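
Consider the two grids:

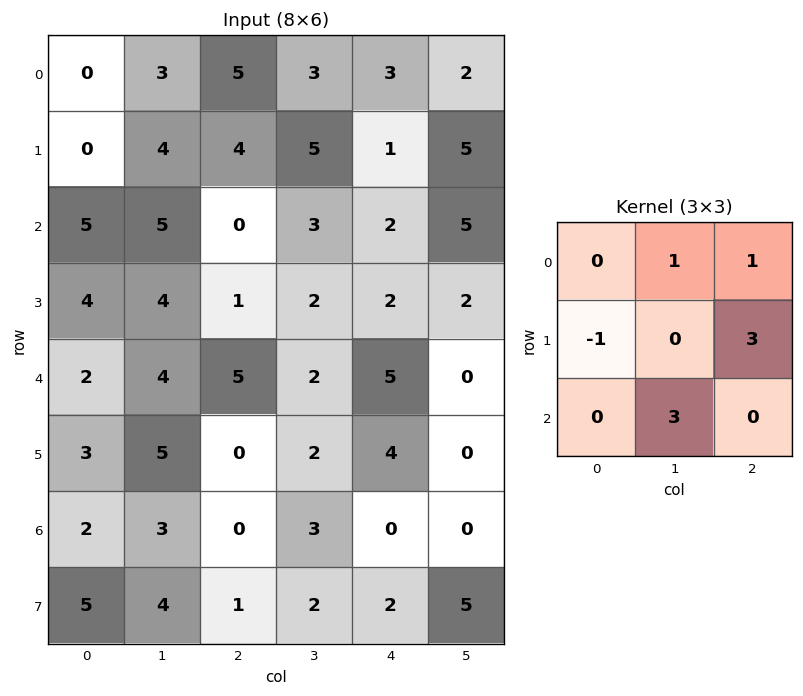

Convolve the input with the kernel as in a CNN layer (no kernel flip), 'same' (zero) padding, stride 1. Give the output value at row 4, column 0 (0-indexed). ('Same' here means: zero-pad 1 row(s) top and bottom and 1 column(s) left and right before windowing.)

The receptive field on the zero-padded input at this output position is [0 4 4 / 0 2 4 / 0 3 5]. Elementwise product with the kernel and sum: 4·1 + 4·1 + 0·-1 + 4·3 + 3·3.

29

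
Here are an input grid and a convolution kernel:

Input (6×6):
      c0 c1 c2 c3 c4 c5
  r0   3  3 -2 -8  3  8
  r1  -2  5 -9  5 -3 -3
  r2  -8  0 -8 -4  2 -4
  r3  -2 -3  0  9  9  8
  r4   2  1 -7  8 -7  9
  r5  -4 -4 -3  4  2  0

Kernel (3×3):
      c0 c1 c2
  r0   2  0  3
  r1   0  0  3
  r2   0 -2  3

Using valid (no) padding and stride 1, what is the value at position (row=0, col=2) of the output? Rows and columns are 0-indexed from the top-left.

10

The receptive field on the input at this output position is [-2 -8 3 / -9 5 -3 / -8 -4 2]. Elementwise product with the kernel and sum: -2·2 + 3·3 + -3·3 + -4·-2 + 2·3.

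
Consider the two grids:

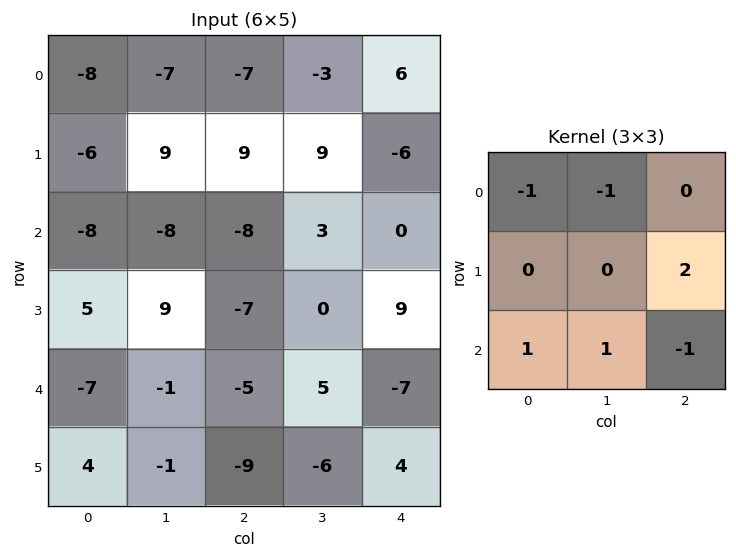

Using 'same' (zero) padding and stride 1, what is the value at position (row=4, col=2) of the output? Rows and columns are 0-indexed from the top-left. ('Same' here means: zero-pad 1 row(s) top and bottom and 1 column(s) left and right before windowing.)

4

The receptive field on the zero-padded input at this output position is [9 -7 0 / -1 -5 5 / -1 -9 -6]. Elementwise product with the kernel and sum: 9·-1 + -7·-1 + 5·2 + -1·1 + -9·1 + -6·-1.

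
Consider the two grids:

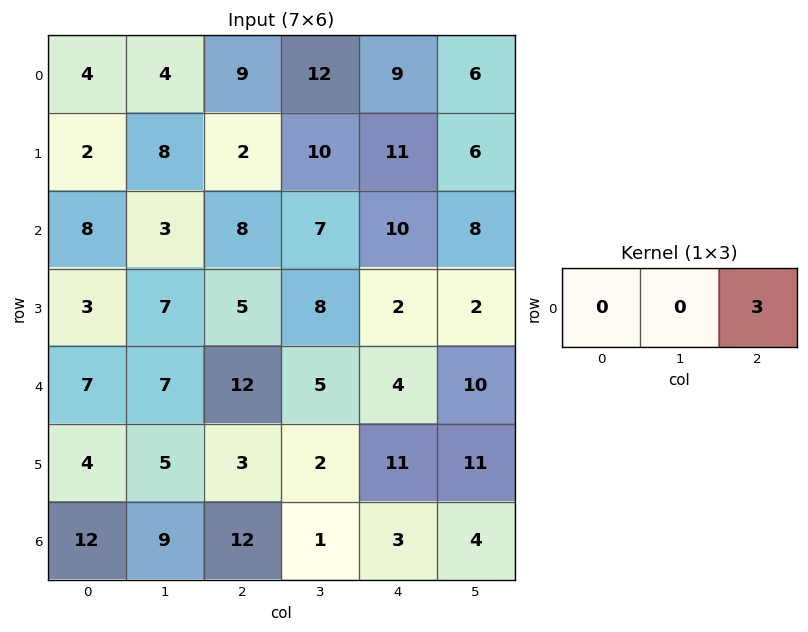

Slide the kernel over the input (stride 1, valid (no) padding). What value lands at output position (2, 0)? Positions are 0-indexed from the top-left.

24

The receptive field on the input at this output position is [8 3 8]. Elementwise product with the kernel and sum: 8·3.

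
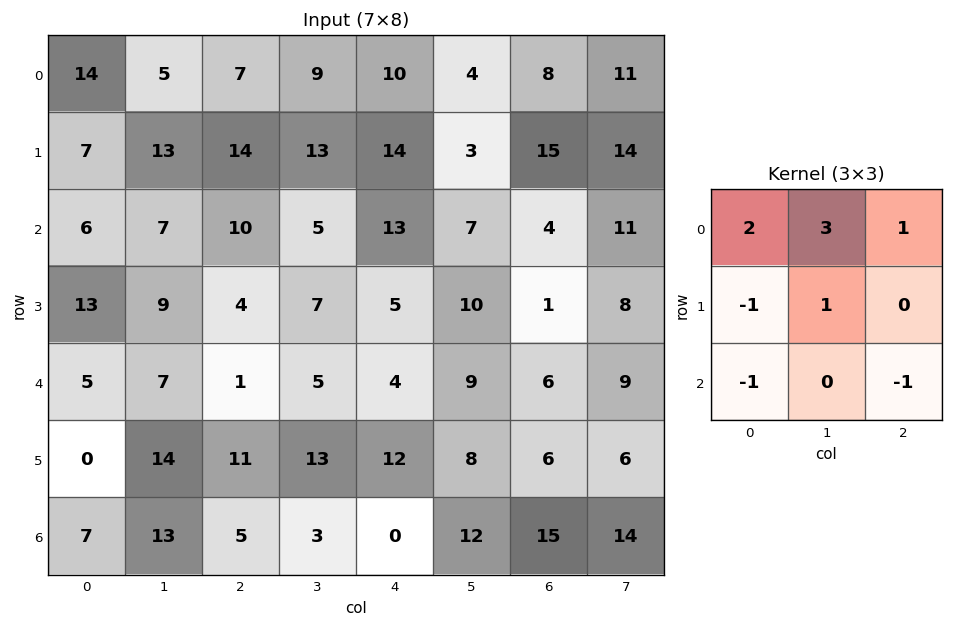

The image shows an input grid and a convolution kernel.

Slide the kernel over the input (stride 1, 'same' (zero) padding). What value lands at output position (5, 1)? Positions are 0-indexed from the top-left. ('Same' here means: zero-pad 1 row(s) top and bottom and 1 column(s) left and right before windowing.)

The receptive field on the zero-padded input at this output position is [5 7 1 / 0 14 11 / 7 13 5]. Elementwise product with the kernel and sum: 5·2 + 7·3 + 1·1 + 0·-1 + 14·1 + 7·-1 + 5·-1.

34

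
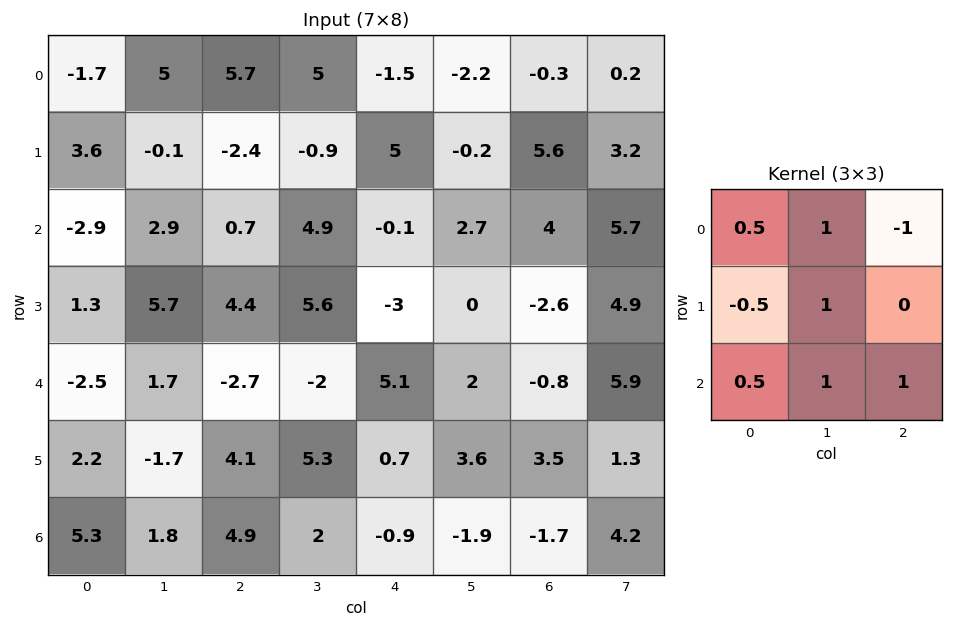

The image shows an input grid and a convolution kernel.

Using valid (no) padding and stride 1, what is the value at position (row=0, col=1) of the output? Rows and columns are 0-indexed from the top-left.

7.9

The receptive field on the input at this output position is [5 5.7 5 / -0.1 -2.4 -0.9 / 2.9 0.7 4.9]. Elementwise product with the kernel and sum: 5·0.5 + 5.7·1 + 5·-1 + -0.1·-0.5 + -2.4·1 + 2.9·0.5 + 0.7·1 + 4.9·1.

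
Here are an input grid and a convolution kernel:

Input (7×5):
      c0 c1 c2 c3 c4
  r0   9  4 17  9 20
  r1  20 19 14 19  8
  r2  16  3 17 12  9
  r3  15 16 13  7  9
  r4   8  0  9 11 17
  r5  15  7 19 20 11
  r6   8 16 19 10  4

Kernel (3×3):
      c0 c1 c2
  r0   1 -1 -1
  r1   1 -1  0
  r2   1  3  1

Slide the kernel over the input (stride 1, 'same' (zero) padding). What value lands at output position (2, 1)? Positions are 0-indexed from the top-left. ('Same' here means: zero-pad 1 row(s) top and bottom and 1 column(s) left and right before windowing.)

The receptive field on the zero-padded input at this output position is [20 19 14 / 16 3 17 / 15 16 13]. Elementwise product with the kernel and sum: 20·1 + 19·-1 + 14·-1 + 16·1 + 3·-1 + 15·1 + 16·3 + 13·1.

76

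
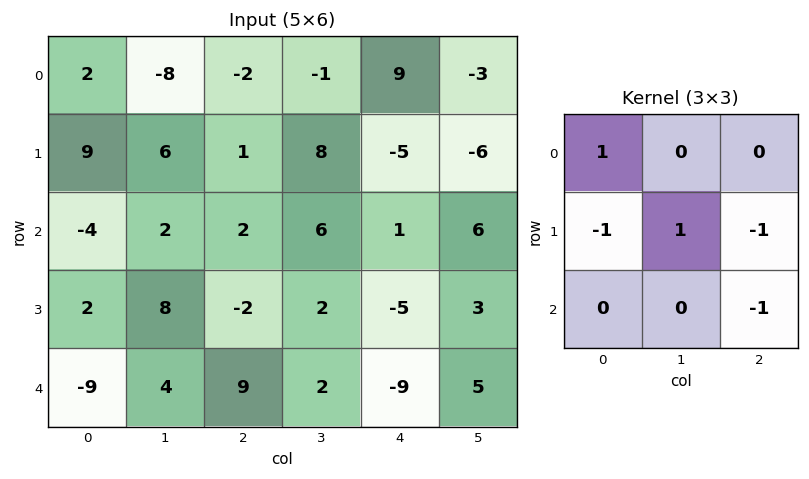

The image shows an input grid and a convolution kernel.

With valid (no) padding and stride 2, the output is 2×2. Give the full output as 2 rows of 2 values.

Output[0,0]: The receptive field on the input at this output position is [2 -8 -2 / 9 6 1 / -4 2 2]. Elementwise product with the kernel and sum: 2·1 + 9·-1 + 6·1 + 1·-1 + 2·-1.

-4 9
-5 20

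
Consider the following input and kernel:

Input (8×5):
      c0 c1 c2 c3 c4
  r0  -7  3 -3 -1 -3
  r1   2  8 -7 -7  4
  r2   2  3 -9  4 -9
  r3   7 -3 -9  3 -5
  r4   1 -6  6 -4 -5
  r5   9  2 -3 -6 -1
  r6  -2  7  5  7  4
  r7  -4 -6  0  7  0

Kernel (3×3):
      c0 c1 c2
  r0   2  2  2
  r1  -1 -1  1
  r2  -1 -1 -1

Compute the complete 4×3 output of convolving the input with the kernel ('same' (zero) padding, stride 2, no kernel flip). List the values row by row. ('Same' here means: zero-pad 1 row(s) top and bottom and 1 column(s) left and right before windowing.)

Output[0,0]: The receptive field on the zero-padded input at this output position is [0 0 0 / 0 -7 3 / 0 2 8]. Elementwise product with the kernel and sum: 0·2 + 0·2 + 0·2 + 0·-1 + -7·-1 + 3·1 + 0·-1 + 2·-1 + 8·-1.

0 5 7
17 7 1
-10 -15 12
41 -20 -32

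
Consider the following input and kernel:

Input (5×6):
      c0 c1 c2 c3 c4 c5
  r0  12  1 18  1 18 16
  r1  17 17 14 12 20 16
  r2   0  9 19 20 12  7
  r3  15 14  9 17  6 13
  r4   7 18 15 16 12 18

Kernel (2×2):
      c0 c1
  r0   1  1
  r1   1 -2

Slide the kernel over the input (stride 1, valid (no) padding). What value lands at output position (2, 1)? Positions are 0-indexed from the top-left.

The receptive field on the input at this output position is [9 19 / 14 9]. Elementwise product with the kernel and sum: 9·1 + 19·1 + 14·1 + 9·-2.

24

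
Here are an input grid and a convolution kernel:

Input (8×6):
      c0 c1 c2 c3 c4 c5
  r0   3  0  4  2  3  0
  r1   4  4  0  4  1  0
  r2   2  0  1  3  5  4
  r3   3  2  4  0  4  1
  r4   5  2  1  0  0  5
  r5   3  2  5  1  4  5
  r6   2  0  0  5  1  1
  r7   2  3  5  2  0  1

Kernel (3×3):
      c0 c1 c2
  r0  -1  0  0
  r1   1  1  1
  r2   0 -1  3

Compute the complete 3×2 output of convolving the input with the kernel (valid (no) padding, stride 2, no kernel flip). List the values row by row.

Output[0,0]: The receptive field on the input at this output position is [3 0 4 / 4 4 0 / 2 0 1]. Elementwise product with the kernel and sum: 3·-1 + 4·1 + 4·1 + 0·1 + 0·-1 + 1·3.
Output[0,1]: The receptive field on the input at this output position is [4 2 3 / 0 4 1 / 1 3 5]. Elementwise product with the kernel and sum: 4·-1 + 0·1 + 4·1 + 1·1 + 3·-1 + 5·3.

8 13
8 7
5 7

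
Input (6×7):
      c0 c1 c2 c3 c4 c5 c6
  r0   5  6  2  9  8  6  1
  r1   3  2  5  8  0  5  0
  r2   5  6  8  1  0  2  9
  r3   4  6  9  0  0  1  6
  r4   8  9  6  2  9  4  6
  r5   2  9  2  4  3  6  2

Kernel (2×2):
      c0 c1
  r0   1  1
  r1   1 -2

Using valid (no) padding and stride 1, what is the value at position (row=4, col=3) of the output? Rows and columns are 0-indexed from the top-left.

9

The receptive field on the input at this output position is [2 9 / 4 3]. Elementwise product with the kernel and sum: 2·1 + 9·1 + 4·1 + 3·-2.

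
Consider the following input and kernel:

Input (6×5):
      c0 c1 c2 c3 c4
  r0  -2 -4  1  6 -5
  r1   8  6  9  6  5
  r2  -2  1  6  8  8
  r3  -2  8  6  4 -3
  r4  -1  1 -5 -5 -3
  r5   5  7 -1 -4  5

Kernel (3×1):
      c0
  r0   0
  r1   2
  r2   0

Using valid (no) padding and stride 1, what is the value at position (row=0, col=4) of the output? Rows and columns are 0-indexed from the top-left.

The receptive field on the input at this output position is [-5 / 5 / 8]. Elementwise product with the kernel and sum: 5·2.

10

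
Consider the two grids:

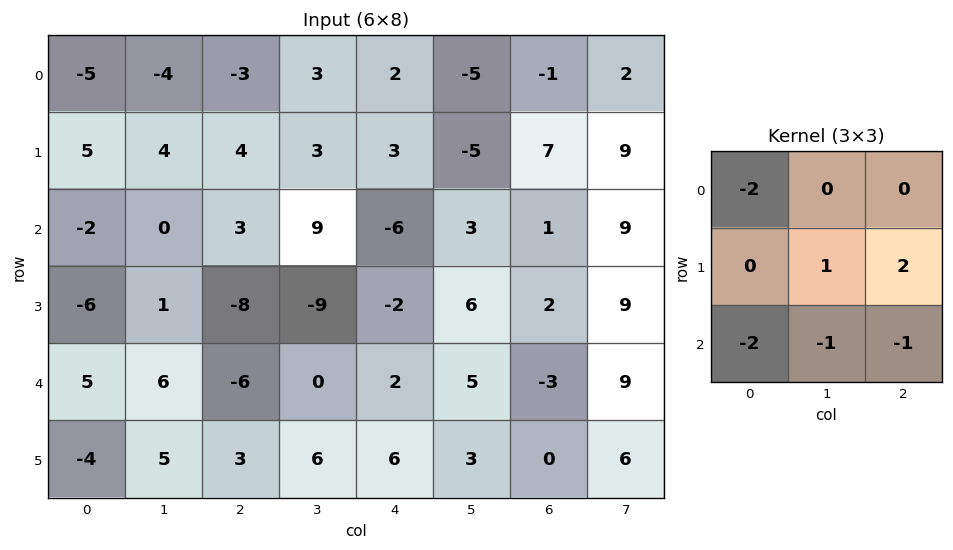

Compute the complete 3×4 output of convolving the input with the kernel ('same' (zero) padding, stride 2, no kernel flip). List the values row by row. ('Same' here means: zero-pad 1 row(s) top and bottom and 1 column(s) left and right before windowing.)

Output[0,0]: The receptive field on the zero-padded input at this output position is [0 0 0 / 0 -5 -4 / 0 5 4]. Elementwise product with the kernel and sum: 0·-2 + -5·1 + -4·2 + 0·-2 + 5·-1 + 4·-1.
Output[0,1]: The receptive field on the zero-padded input at this output position is [0 0 0 / -4 -3 3 / 4 4 3]. Elementwise product with the kernel and sum: 0·-2 + -3·1 + 3·2 + 4·-2 + 4·-1 + 3·-1.

-22 -12 -12 -3
3 28 8 6
16 -27 9 -9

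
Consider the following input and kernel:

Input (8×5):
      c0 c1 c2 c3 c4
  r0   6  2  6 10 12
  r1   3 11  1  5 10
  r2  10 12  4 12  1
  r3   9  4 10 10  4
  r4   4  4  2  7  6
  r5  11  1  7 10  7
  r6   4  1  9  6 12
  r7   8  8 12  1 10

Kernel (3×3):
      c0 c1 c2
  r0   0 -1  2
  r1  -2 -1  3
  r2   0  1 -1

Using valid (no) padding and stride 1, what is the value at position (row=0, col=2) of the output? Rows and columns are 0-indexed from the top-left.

The receptive field on the input at this output position is [6 10 12 / 1 5 10 / 4 12 1]. Elementwise product with the kernel and sum: 10·-1 + 12·2 + 1·-2 + 5·-1 + 10·3 + 12·1 + 1·-1.

48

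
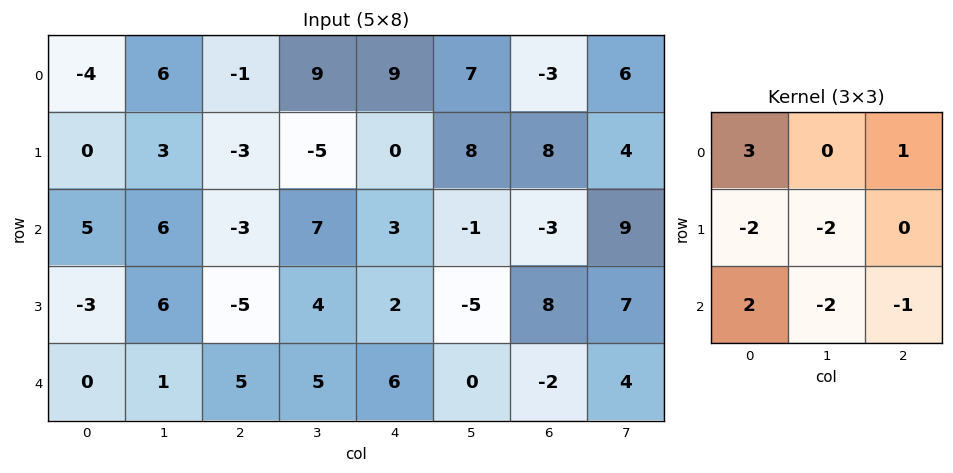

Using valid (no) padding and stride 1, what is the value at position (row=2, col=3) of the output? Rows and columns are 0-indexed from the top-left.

The receptive field on the input at this output position is [7 3 -1 / 4 2 -5 / 5 6 0]. Elementwise product with the kernel and sum: 7·3 + -1·1 + 4·-2 + 2·-2 + 5·2 + 6·-2 + 0·-1.

6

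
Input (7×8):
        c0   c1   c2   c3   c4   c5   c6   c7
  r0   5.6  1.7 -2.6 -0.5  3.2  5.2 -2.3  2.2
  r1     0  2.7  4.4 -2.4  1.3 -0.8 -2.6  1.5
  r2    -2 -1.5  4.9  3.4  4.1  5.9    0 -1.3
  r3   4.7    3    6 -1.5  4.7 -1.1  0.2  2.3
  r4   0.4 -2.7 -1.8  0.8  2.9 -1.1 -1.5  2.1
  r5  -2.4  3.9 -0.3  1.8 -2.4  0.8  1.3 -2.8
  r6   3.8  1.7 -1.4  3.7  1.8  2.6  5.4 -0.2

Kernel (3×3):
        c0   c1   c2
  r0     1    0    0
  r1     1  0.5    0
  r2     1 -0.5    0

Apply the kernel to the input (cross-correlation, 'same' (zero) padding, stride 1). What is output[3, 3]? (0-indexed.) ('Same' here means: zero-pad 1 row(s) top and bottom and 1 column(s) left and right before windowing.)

The receptive field on the zero-padded input at this output position is [4.9 3.4 4.1 / 6 -1.5 4.7 / -1.8 0.8 2.9]. Elementwise product with the kernel and sum: 4.9·1 + 6·1 + -1.5·0.5 + -1.8·1 + 0.8·-0.5.

7.95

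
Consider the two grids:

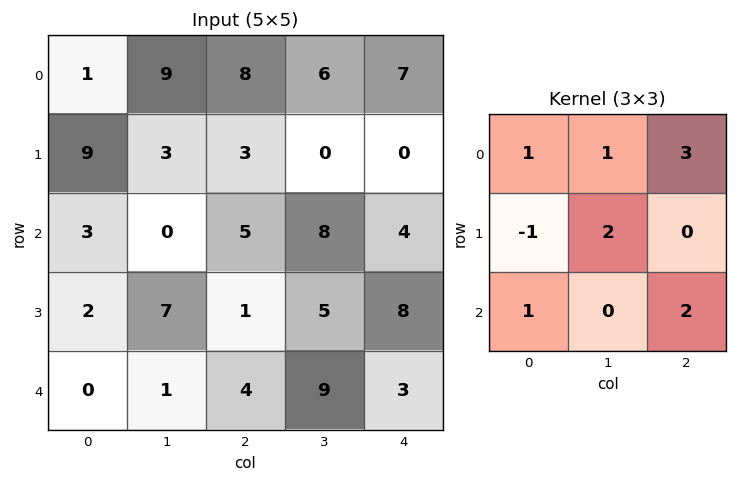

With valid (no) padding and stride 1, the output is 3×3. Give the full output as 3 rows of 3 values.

44 54 45
22 33 31
38 43 44

Output[0,0]: The receptive field on the input at this output position is [1 9 8 / 9 3 3 / 3 0 5]. Elementwise product with the kernel and sum: 1·1 + 9·1 + 8·3 + 9·-1 + 3·2 + 3·1 + 5·2.
Output[0,1]: The receptive field on the input at this output position is [9 8 6 / 3 3 0 / 0 5 8]. Elementwise product with the kernel and sum: 9·1 + 8·1 + 6·3 + 3·-1 + 3·2 + 0·1 + 8·2.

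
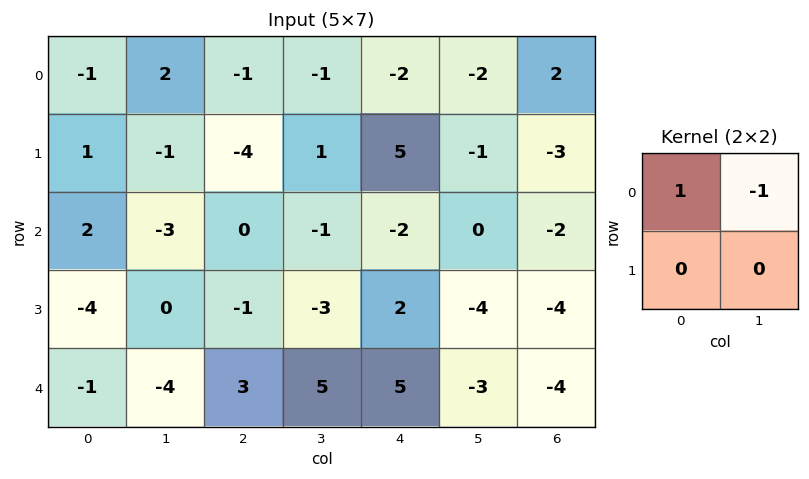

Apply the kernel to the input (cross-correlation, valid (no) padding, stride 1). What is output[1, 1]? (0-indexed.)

3

The receptive field on the input at this output position is [-1 -4 / -3 0]. Elementwise product with the kernel and sum: -1·1 + -4·-1.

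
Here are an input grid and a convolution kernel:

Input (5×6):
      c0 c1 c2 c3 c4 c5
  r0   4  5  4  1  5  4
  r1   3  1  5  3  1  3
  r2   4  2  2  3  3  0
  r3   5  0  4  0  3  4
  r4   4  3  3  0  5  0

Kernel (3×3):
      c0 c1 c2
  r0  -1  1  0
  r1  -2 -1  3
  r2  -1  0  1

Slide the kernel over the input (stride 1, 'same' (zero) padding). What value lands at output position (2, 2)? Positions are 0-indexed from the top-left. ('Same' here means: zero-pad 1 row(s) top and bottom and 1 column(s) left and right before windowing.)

The receptive field on the zero-padded input at this output position is [1 5 3 / 2 2 3 / 0 4 0]. Elementwise product with the kernel and sum: 1·-1 + 5·1 + 2·-2 + 2·-1 + 3·3 + 0·-1 + 0·1.

7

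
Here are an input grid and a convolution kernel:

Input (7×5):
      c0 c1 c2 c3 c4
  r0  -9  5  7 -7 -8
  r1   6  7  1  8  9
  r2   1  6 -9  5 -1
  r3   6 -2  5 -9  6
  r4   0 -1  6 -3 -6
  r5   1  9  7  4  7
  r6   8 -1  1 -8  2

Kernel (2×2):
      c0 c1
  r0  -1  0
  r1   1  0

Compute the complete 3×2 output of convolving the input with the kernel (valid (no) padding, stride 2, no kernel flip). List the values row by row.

Output[0,0]: The receptive field on the input at this output position is [-9 5 / 6 7]. Elementwise product with the kernel and sum: -9·-1 + 6·1.
Output[0,1]: The receptive field on the input at this output position is [7 -7 / 1 8]. Elementwise product with the kernel and sum: 7·-1 + 1·1.

15 -6
5 14
1 1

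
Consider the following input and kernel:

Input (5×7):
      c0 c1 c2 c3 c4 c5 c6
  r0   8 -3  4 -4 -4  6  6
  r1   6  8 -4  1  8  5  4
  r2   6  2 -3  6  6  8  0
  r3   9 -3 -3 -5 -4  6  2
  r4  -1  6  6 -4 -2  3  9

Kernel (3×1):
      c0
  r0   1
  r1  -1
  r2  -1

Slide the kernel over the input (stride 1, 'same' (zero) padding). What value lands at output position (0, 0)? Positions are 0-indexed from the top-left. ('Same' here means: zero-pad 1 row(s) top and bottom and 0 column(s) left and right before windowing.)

The receptive field on the zero-padded input at this output position is [0 / 8 / 6]. Elementwise product with the kernel and sum: 0·1 + 8·-1 + 6·-1.

-14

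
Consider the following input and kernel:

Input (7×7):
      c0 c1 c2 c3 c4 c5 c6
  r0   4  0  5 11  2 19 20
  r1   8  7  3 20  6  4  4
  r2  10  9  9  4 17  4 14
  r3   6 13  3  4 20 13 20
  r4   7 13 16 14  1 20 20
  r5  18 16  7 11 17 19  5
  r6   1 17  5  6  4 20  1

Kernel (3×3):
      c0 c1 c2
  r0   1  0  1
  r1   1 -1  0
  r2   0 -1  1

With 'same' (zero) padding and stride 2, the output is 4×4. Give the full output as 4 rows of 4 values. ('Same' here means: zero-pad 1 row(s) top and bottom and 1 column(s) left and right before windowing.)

Output[0,0]: The receptive field on the zero-padded input at this output position is [0 0 0 / 0 4 0 / 0 8 7]. Elementwise product with the kernel and sum: 0·1 + 0·1 + 0·1 + 4·-1 + 8·-1 + 7·1.
Output[0,1]: The receptive field on the zero-padded input at this output position is [0 0 0 / 0 5 11 / 7 3 20]. Elementwise product with the kernel and sum: 0·1 + 0·1 + 0·1 + 5·-1 + 3·-1 + 20·1.

-5 12 7 -5
4 28 4 -26
4 18 32 8
15 39 32 38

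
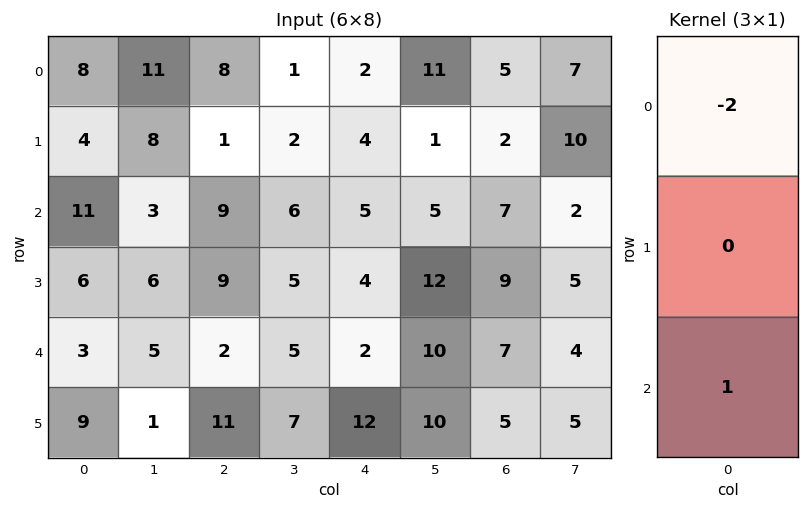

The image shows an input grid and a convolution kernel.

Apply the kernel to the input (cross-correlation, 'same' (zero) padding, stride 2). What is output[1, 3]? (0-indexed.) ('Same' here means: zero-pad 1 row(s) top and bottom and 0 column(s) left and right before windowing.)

5

The receptive field on the zero-padded input at this output position is [2 / 7 / 9]. Elementwise product with the kernel and sum: 2·-2 + 9·1.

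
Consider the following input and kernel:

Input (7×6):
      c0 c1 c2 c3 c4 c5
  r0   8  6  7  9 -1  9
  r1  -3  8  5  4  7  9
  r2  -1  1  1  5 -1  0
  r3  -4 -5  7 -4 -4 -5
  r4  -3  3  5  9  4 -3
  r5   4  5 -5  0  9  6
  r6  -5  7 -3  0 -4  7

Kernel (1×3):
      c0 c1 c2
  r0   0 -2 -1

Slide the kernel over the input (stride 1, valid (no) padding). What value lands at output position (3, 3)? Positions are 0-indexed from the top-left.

The receptive field on the input at this output position is [-4 -4 -5]. Elementwise product with the kernel and sum: -4·-2 + -5·-1.

13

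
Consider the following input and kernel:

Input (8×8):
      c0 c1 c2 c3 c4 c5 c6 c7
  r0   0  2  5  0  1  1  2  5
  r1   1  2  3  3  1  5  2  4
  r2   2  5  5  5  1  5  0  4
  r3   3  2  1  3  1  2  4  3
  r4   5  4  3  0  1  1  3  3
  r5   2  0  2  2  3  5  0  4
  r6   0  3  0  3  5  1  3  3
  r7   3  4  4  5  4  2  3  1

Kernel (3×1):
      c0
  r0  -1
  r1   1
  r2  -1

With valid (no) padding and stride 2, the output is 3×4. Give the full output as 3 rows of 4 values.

Output[0,0]: The receptive field on the input at this output position is [0 / 1 / 2]. Elementwise product with the kernel and sum: 0·-1 + 1·1 + 2·-1.

-1 -7 -1 0
-4 -7 -1 1
-3 -1 -3 -6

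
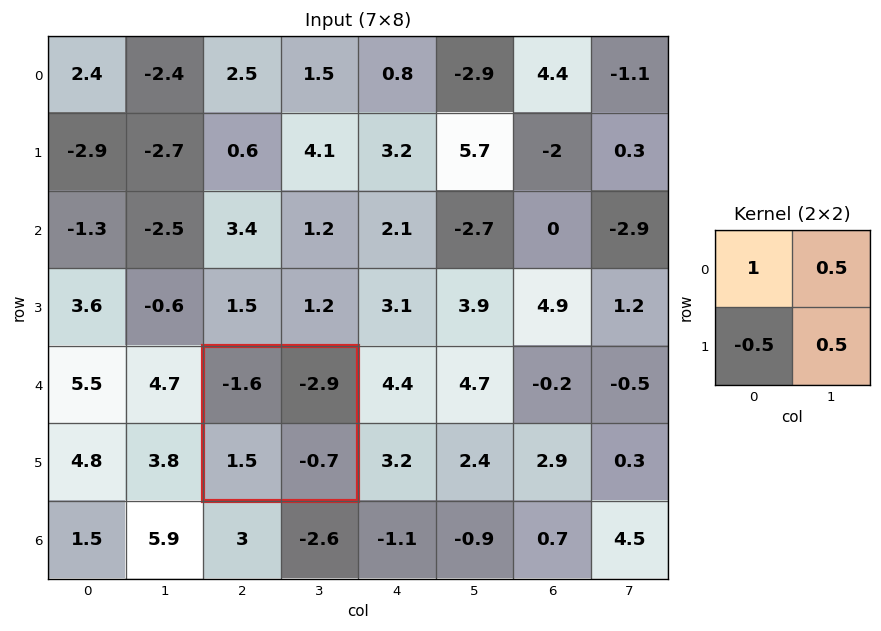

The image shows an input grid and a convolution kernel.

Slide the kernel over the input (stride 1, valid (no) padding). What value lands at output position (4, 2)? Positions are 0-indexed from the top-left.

-4.15

The receptive field on the input at this output position is [-1.6 -2.9 / 1.5 -0.7]. Elementwise product with the kernel and sum: -1.6·1 + -2.9·0.5 + 1.5·-0.5 + -0.7·0.5.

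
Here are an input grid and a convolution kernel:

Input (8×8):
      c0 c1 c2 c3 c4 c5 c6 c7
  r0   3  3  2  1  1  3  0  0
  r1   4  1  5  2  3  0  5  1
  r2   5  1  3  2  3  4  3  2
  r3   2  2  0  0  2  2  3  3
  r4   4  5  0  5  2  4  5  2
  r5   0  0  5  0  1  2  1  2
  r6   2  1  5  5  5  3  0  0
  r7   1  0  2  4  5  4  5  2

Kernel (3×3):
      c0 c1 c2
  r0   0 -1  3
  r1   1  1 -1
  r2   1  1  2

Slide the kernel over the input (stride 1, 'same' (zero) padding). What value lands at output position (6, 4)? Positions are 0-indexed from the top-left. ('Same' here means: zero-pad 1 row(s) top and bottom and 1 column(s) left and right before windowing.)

The receptive field on the zero-padded input at this output position is [0 1 2 / 5 5 3 / 4 5 4]. Elementwise product with the kernel and sum: 1·-1 + 2·3 + 5·1 + 5·1 + 3·-1 + 4·1 + 5·1 + 4·2.

29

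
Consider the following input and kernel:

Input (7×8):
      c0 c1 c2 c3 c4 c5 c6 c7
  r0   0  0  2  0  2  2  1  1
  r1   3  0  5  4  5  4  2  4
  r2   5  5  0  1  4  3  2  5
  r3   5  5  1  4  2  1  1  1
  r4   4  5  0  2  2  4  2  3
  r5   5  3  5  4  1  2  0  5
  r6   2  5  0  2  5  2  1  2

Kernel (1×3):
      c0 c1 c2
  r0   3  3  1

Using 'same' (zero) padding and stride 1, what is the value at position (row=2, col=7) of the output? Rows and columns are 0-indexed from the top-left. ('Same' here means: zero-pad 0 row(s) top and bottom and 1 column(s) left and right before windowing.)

21

The receptive field on the zero-padded input at this output position is [2 5 0]. Elementwise product with the kernel and sum: 2·3 + 5·3 + 0·1.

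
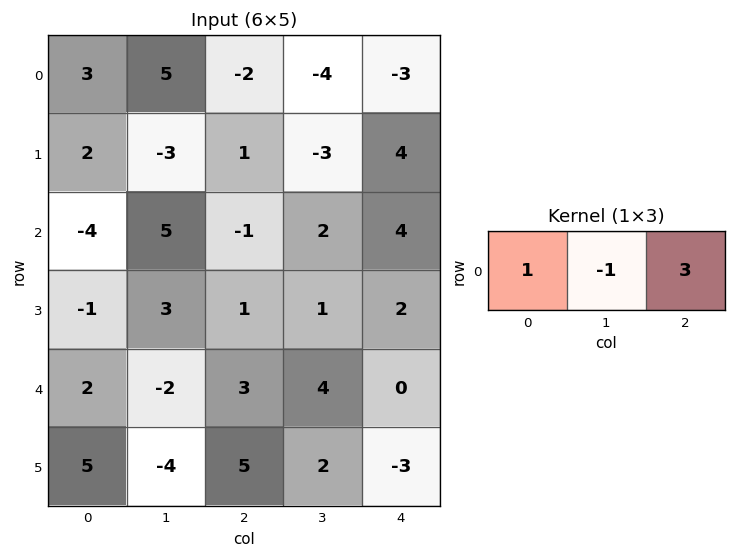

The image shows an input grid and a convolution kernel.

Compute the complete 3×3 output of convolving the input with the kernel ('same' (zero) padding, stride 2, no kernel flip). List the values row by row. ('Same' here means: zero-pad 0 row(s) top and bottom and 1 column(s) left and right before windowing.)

Output[0,0]: The receptive field on the zero-padded input at this output position is [0 3 5]. Elementwise product with the kernel and sum: 0·1 + 3·-1 + 5·3.

12 -5 -1
19 12 -2
-8 7 4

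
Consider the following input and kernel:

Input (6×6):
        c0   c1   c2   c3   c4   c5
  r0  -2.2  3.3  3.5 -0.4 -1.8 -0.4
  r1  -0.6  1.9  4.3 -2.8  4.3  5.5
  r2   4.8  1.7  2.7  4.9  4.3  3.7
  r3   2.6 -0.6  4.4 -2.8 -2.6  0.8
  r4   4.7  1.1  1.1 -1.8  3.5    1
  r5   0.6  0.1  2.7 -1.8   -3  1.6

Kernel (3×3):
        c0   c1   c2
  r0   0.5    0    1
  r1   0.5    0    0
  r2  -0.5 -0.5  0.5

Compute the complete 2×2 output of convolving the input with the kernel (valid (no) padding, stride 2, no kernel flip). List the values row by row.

Output[0,0]: The receptive field on the input at this output position is [-2.2 3.3 3.5 / -0.6 1.9 4.3 / 4.8 1.7 2.7]. Elementwise product with the kernel and sum: -2.2·0.5 + 3.5·1 + -0.6·0.5 + 4.8·-0.5 + 1.7·-0.5 + 2.7·0.5.

0.2 0.45
4.05 9.95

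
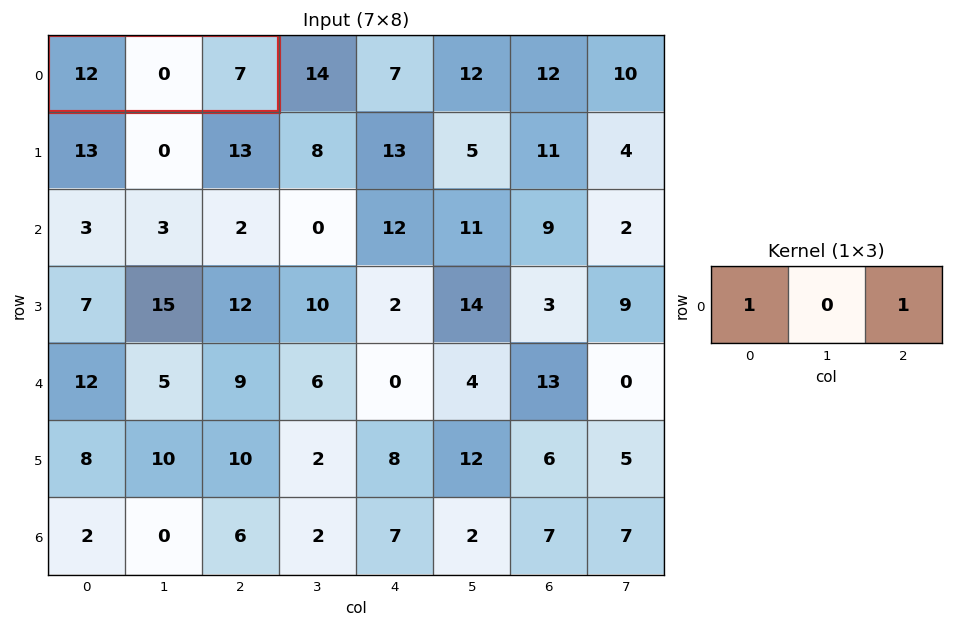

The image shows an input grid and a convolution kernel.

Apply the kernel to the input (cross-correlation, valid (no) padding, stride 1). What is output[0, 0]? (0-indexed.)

19

The receptive field on the input at this output position is [12 0 7]. Elementwise product with the kernel and sum: 12·1 + 7·1.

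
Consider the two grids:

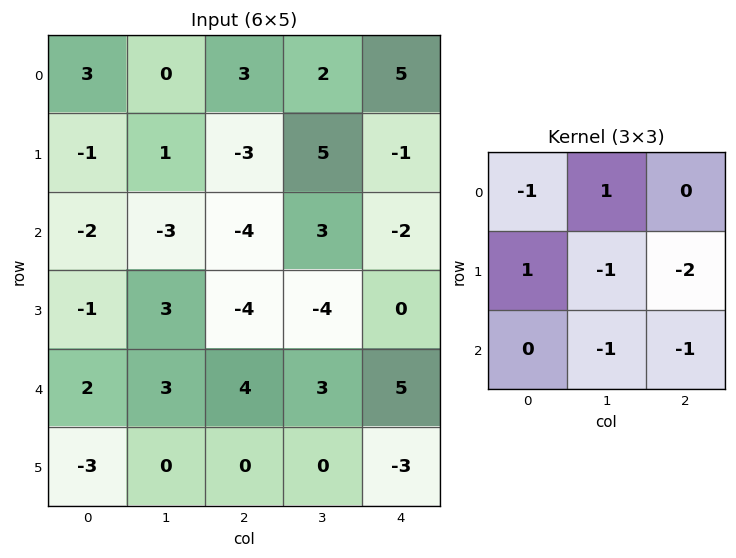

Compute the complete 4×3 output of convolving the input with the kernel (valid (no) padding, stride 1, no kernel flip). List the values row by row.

Output[0,0]: The receptive field on the input at this output position is [3 0 3 / -1 1 -3 / -2 -3 -4]. Elementwise product with the kernel and sum: 3·-1 + 0·1 + -1·1 + 1·-1 + -3·-2 + -3·-1 + -4·-1.

8 -2 -8
12 -1 9
-4 7 -1
-5 -14 -6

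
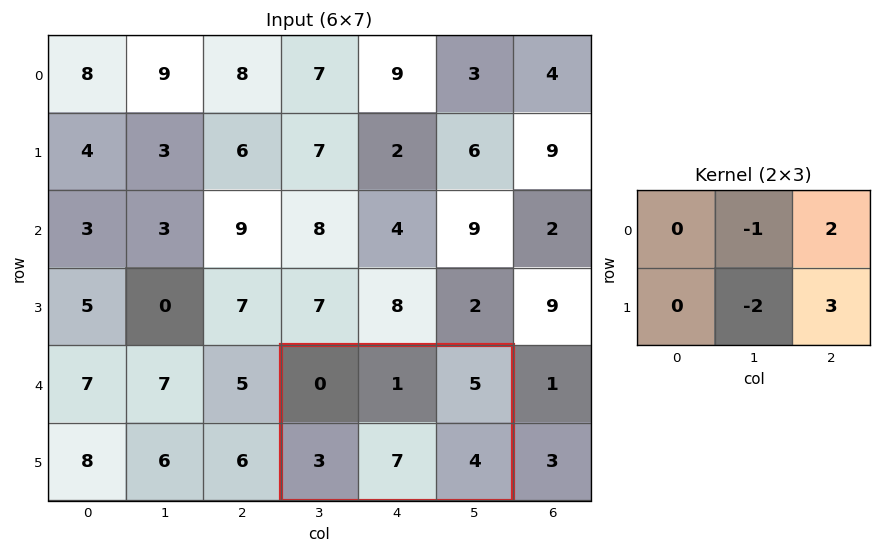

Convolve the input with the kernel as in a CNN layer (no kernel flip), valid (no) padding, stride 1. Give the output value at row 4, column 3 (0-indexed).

The receptive field on the input at this output position is [0 1 5 / 3 7 4]. Elementwise product with the kernel and sum: 1·-1 + 5·2 + 7·-2 + 4·3.

7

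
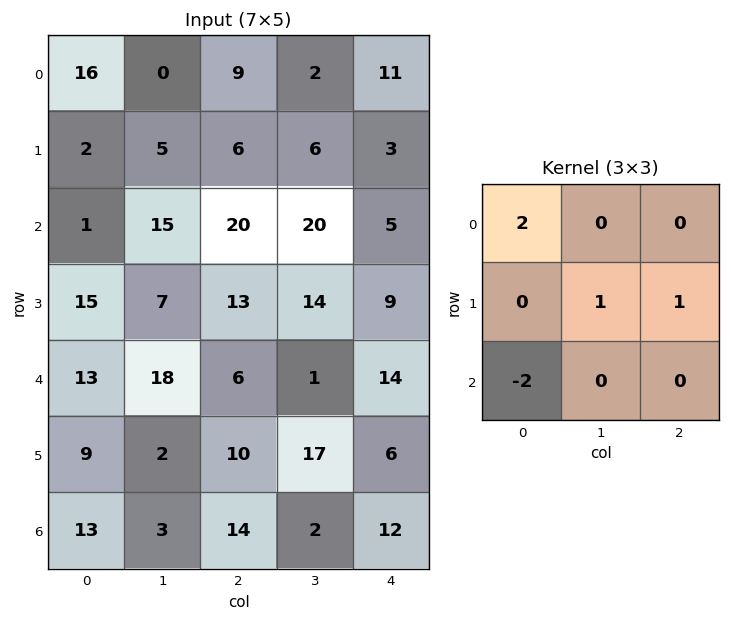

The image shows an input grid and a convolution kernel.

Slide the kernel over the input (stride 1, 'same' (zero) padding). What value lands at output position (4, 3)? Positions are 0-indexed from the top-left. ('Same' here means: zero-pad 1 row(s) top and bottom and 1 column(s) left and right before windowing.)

21

The receptive field on the zero-padded input at this output position is [13 14 9 / 6 1 14 / 10 17 6]. Elementwise product with the kernel and sum: 13·2 + 1·1 + 14·1 + 10·-2.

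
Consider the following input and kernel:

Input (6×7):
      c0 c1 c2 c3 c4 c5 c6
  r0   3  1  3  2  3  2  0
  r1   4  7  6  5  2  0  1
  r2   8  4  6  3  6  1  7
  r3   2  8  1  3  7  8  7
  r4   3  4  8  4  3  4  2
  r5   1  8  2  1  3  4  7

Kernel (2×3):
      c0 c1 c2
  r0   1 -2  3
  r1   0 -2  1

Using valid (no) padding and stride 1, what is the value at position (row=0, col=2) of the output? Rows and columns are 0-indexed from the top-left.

The receptive field on the input at this output position is [3 2 3 / 6 5 2]. Elementwise product with the kernel and sum: 3·1 + 2·-2 + 3·3 + 5·-2 + 2·1.

0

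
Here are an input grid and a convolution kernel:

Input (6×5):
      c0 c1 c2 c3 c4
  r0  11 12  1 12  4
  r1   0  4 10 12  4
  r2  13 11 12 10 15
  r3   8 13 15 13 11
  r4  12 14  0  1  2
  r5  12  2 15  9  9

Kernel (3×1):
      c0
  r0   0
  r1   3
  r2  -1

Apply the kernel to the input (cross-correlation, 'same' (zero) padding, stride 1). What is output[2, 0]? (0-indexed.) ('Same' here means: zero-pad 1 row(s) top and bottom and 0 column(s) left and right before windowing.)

31

The receptive field on the zero-padded input at this output position is [0 / 13 / 8]. Elementwise product with the kernel and sum: 13·3 + 8·-1.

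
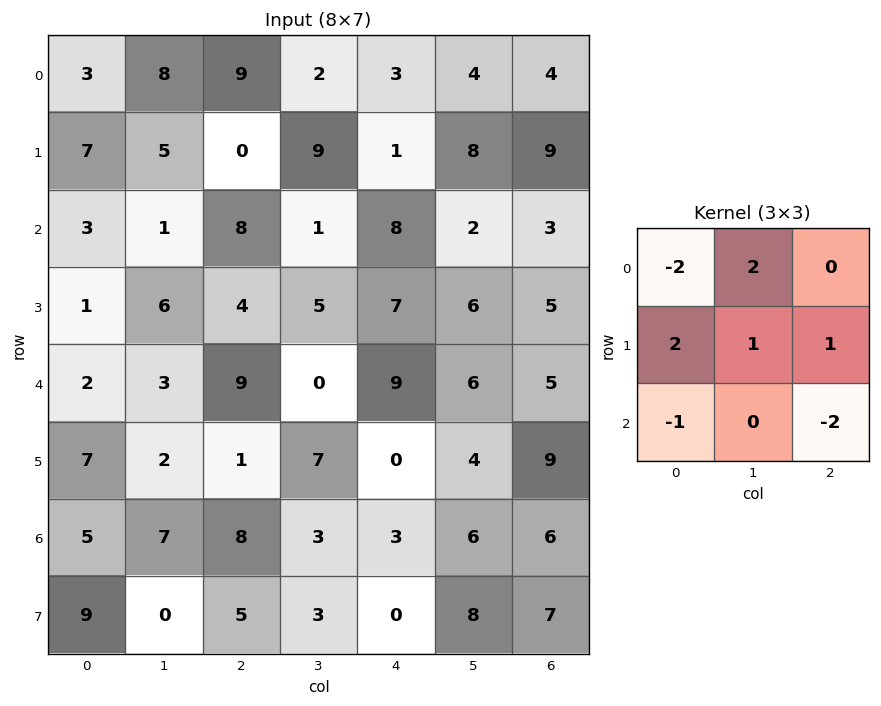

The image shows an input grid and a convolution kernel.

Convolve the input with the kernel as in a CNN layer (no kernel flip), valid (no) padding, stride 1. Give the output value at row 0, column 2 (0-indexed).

-28

The receptive field on the input at this output position is [9 2 3 / 0 9 1 / 8 1 8]. Elementwise product with the kernel and sum: 9·-2 + 2·2 + 0·2 + 9·1 + 1·1 + 8·-1 + 8·-2.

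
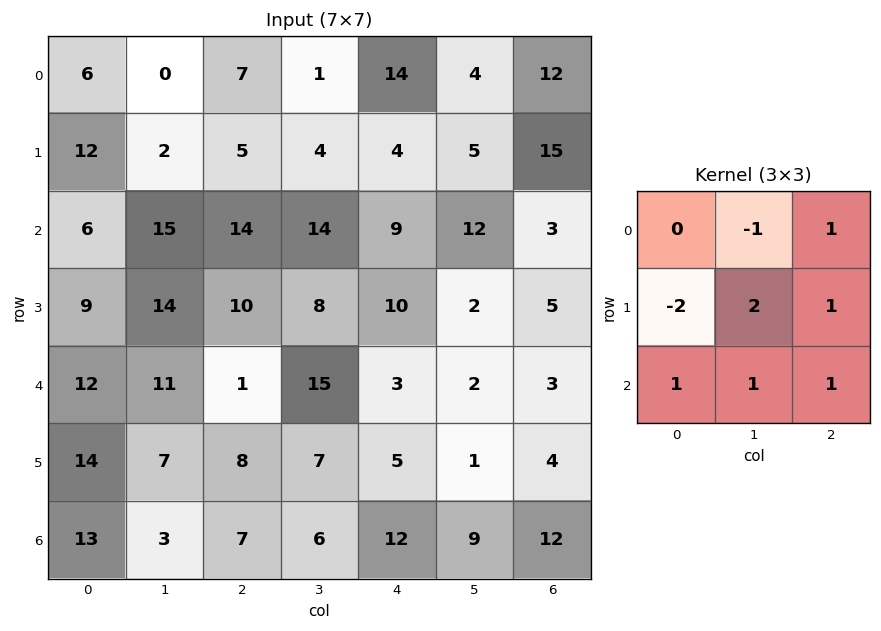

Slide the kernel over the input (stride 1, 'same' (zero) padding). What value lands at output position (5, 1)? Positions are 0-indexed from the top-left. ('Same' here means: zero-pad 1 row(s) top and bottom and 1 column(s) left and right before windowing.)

The receptive field on the zero-padded input at this output position is [12 11 1 / 14 7 8 / 13 3 7]. Elementwise product with the kernel and sum: 11·-1 + 1·1 + 14·-2 + 7·2 + 8·1 + 13·1 + 3·1 + 7·1.

7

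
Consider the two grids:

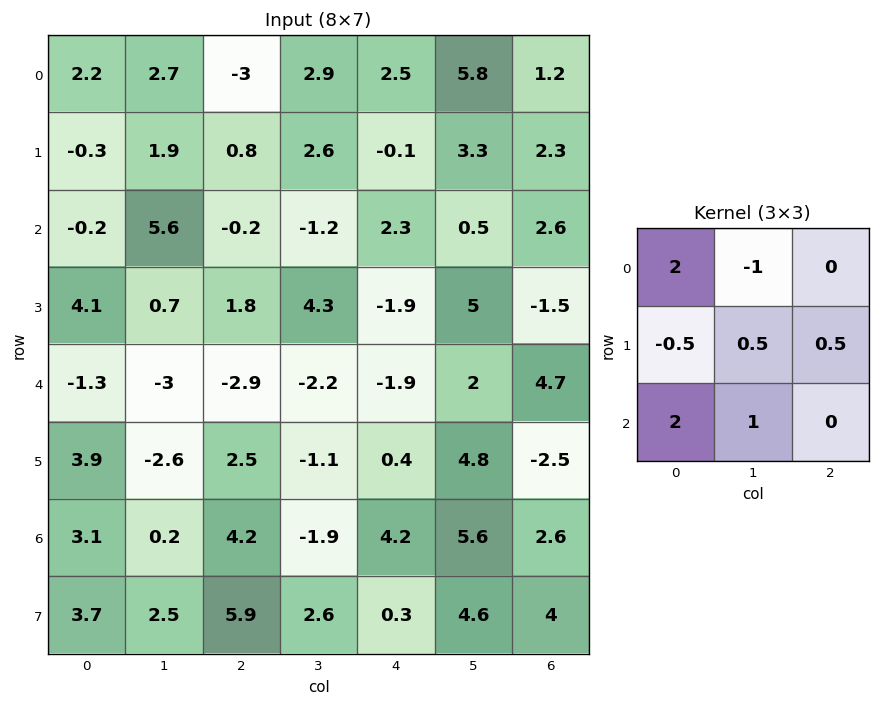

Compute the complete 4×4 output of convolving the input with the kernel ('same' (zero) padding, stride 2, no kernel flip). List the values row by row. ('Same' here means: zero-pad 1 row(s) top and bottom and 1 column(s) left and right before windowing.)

2.15 3.2 7.8 6.6
7.1 2.7 14 13.85
-2.35 -4.15 9.85 19.95
1.45 4.25 8.75 23.8

Output[0,0]: The receptive field on the zero-padded input at this output position is [0 0 0 / 0 2.2 2.7 / 0 -0.3 1.9]. Elementwise product with the kernel and sum: 0·2 + 0·-1 + 0·-0.5 + 2.2·0.5 + 2.7·0.5 + 0·2 + -0.3·1.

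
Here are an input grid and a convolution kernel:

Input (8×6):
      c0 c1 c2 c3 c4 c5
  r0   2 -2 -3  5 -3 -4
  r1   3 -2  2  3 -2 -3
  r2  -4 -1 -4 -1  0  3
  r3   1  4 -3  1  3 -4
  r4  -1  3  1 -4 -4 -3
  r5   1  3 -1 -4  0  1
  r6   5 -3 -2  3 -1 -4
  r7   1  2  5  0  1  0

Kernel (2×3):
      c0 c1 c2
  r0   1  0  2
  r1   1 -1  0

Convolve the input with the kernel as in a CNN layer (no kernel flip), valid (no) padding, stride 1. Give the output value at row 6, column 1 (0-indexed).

The receptive field on the input at this output position is [-3 -2 3 / 2 5 0]. Elementwise product with the kernel and sum: -3·1 + 3·2 + 2·1 + 5·-1.

0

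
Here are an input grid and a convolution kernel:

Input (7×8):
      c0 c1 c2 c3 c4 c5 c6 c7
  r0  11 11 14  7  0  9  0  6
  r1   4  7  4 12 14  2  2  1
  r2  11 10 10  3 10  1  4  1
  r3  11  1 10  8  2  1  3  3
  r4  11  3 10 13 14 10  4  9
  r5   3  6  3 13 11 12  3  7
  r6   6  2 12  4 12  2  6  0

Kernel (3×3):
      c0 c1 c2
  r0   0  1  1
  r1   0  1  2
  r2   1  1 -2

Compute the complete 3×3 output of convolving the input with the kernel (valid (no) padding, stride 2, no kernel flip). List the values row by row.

41 40 18
35 20 28
9 54 34

Output[0,0]: The receptive field on the input at this output position is [11 11 14 / 4 7 4 / 11 10 10]. Elementwise product with the kernel and sum: 11·1 + 14·1 + 7·1 + 4·2 + 11·1 + 10·1 + 10·-2.
Output[0,1]: The receptive field on the input at this output position is [14 7 0 / 4 12 14 / 10 3 10]. Elementwise product with the kernel and sum: 7·1 + 0·1 + 12·1 + 14·2 + 10·1 + 3·1 + 10·-2.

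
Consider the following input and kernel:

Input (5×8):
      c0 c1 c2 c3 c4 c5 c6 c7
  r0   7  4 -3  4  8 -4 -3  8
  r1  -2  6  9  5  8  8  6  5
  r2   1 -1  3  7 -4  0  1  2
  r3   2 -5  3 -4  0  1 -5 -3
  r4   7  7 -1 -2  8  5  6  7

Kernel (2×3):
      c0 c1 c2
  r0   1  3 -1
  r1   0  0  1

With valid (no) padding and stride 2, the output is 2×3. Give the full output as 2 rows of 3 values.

Output[0,0]: The receptive field on the input at this output position is [7 4 -3 / -2 6 9]. Elementwise product with the kernel and sum: 7·1 + 4·3 + -3·-1 + 9·1.

31 9 5
-2 28 -10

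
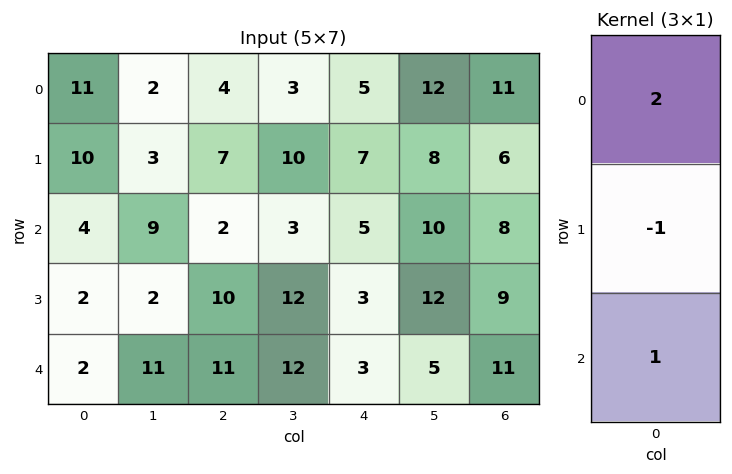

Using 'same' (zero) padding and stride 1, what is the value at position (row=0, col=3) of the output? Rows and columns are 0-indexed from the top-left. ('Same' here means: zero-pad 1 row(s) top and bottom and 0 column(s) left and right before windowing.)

7

The receptive field on the zero-padded input at this output position is [0 / 3 / 10]. Elementwise product with the kernel and sum: 0·2 + 3·-1 + 10·1.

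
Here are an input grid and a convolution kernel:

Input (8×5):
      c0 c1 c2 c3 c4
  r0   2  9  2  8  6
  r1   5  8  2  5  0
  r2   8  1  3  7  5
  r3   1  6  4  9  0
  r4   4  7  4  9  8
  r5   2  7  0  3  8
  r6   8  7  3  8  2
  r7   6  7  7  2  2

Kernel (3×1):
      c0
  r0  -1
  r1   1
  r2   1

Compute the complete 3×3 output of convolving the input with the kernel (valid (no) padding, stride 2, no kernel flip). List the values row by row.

Output[0,0]: The receptive field on the input at this output position is [2 / 5 / 8]. Elementwise product with the kernel and sum: 2·-1 + 5·1 + 8·1.
Output[0,1]: The receptive field on the input at this output position is [2 / 2 / 3]. Elementwise product with the kernel and sum: 2·-1 + 2·1 + 3·1.

11 3 -1
-3 5 3
6 -1 2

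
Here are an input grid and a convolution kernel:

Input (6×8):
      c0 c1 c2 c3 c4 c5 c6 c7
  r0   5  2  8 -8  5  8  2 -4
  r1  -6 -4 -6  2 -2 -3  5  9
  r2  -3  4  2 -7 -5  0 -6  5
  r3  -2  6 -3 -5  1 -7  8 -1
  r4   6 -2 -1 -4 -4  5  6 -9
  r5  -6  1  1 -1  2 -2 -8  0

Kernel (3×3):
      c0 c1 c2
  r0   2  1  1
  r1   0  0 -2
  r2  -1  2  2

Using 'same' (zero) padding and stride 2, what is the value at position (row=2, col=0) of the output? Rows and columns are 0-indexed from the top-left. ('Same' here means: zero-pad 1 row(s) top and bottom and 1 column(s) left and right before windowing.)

-2

The receptive field on the zero-padded input at this output position is [0 -2 6 / 0 6 -2 / 0 -6 1]. Elementwise product with the kernel and sum: 0·2 + -2·1 + 6·1 + -2·-2 + 0·-1 + -6·2 + 1·2.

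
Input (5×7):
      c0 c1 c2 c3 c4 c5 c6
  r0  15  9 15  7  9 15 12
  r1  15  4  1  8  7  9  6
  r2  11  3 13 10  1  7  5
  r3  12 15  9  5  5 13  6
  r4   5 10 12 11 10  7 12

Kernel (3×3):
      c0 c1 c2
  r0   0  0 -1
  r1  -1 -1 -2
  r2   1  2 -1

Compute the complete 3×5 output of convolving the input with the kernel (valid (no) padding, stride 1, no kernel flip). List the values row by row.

Output[0,0]: The receptive field on the input at this output position is [15 9 15 / 15 4 1 / 11 3 13]. Elementwise product with the kernel and sum: 15·-1 + 15·-1 + 4·-1 + 1·-2 + 11·1 + 3·2 + 13·-1.

-32 -9 0 -43 -30
-8 -16 -18 -32 1
-45 -21 -1 -19 -23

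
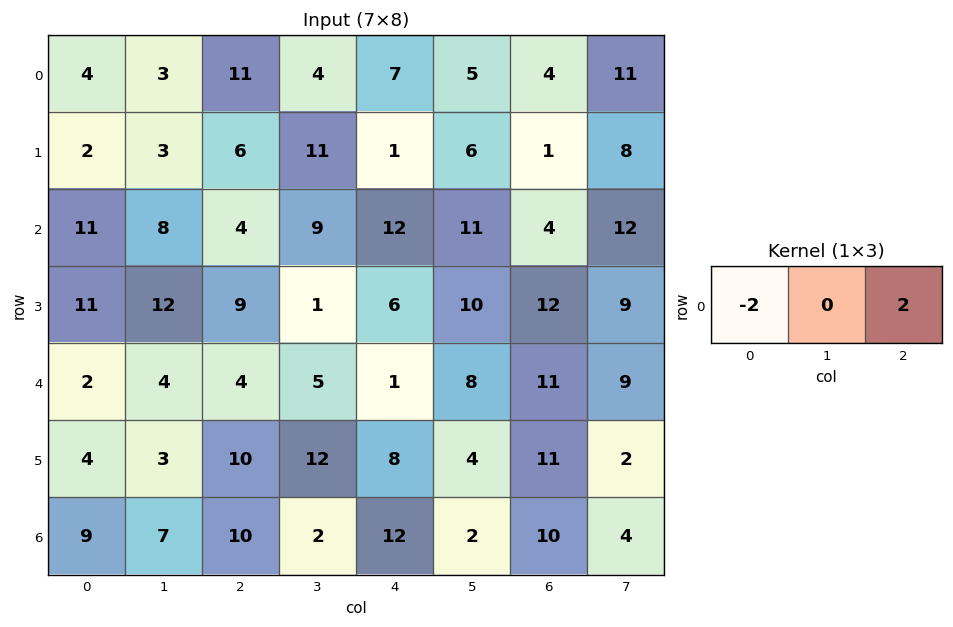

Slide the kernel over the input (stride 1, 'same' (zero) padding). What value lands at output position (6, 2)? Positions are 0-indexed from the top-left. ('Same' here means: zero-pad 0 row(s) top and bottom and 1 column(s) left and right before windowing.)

-10

The receptive field on the zero-padded input at this output position is [7 10 2]. Elementwise product with the kernel and sum: 7·-2 + 2·2.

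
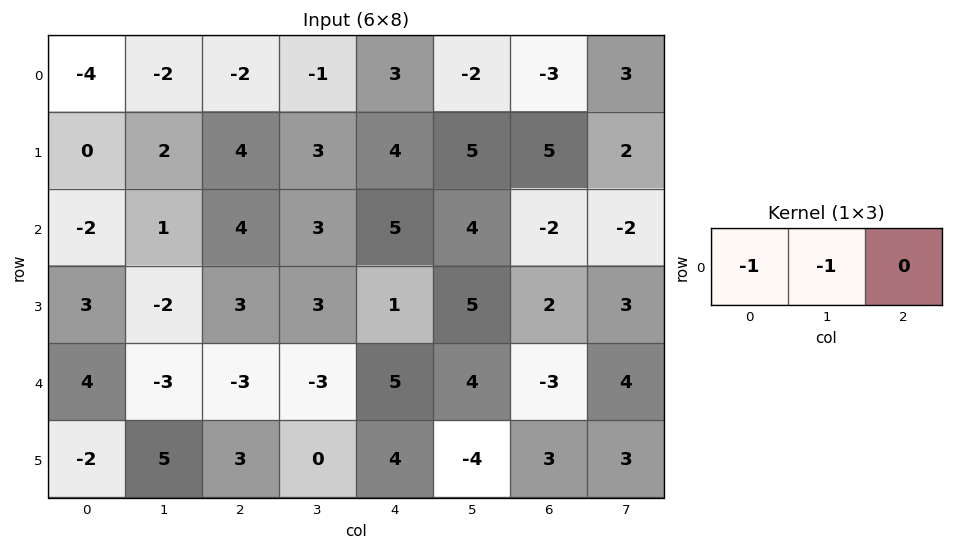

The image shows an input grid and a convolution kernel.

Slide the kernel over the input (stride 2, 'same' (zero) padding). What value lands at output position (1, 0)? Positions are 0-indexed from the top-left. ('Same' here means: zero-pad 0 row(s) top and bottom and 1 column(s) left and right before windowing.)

The receptive field on the zero-padded input at this output position is [0 -2 1]. Elementwise product with the kernel and sum: 0·-1 + -2·-1.

2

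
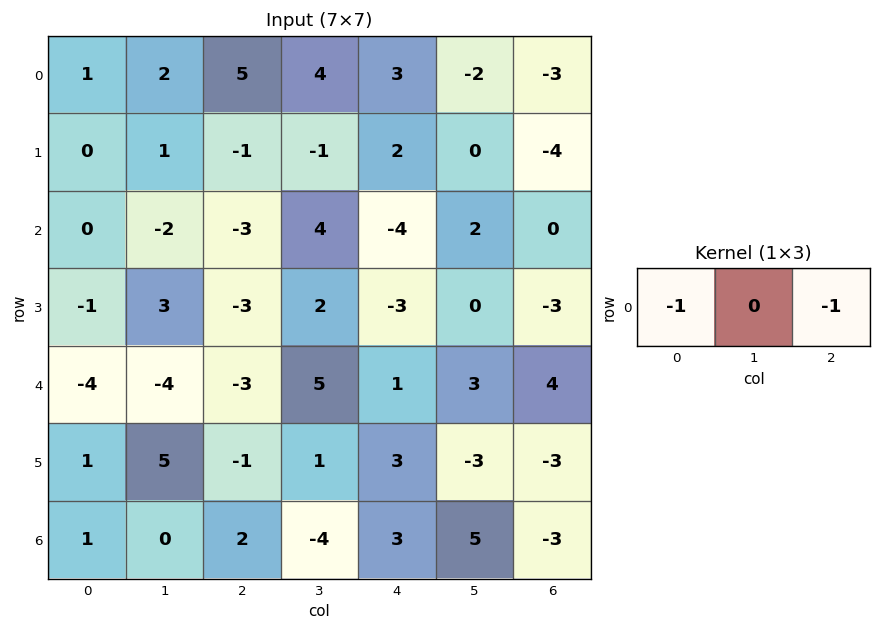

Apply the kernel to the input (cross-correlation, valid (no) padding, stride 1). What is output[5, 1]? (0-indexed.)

The receptive field on the input at this output position is [5 -1 1]. Elementwise product with the kernel and sum: 5·-1 + 1·-1.

-6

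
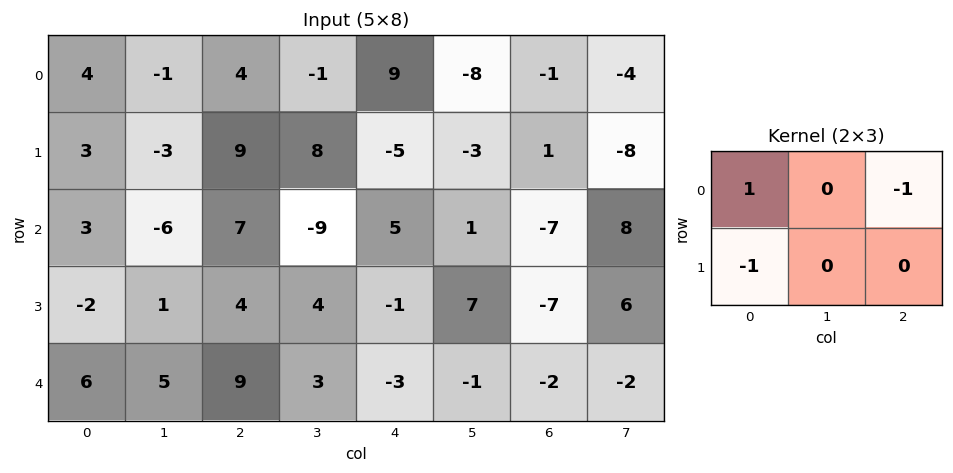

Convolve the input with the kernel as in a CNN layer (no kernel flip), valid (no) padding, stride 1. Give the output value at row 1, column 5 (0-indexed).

The receptive field on the input at this output position is [-3 1 -8 / 1 -7 8]. Elementwise product with the kernel and sum: -3·1 + -8·-1 + 1·-1.

4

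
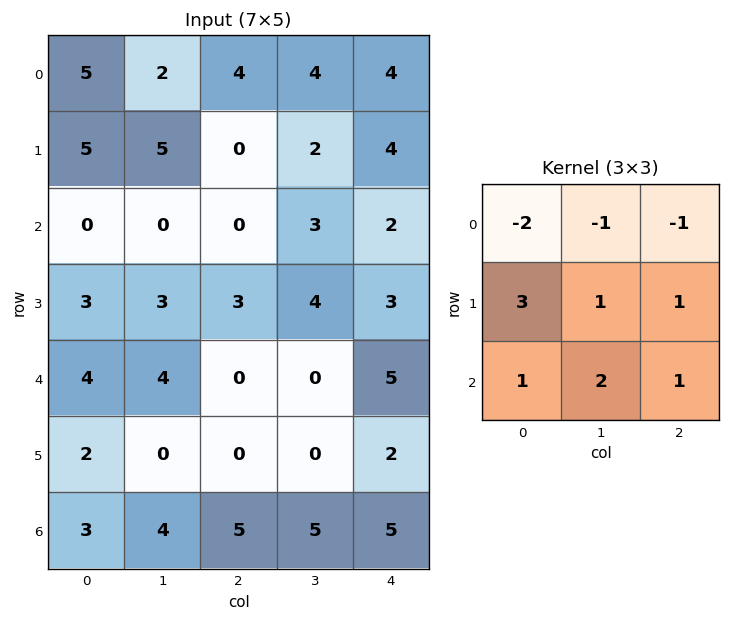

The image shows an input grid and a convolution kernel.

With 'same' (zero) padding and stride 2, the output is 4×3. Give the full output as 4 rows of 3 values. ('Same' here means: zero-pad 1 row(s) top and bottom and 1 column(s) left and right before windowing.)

Output[0,0]: The receptive field on the zero-padded input at this output position is [0 0 0 / 0 5 2 / 0 5 5]. Elementwise product with the kernel and sum: 0·-2 + 0·-1 + 0·-1 + 0·3 + 5·1 + 2·1 + 0·1 + 5·2 + 5·1.

22 21 26
-1 4 13
6 -1 -2
5 22 18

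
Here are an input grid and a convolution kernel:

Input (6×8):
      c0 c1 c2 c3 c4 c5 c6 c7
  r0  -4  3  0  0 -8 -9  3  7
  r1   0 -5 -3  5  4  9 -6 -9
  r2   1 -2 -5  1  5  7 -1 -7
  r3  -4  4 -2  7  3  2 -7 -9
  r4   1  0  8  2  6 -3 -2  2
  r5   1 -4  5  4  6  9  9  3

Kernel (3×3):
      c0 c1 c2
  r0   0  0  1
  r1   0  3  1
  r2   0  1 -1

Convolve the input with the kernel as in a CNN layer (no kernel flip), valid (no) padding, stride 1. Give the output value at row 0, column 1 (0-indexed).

The receptive field on the input at this output position is [3 0 0 / -5 -3 5 / -2 -5 1]. Elementwise product with the kernel and sum: 0·1 + -3·3 + 5·1 + -5·1 + 1·-1.

-10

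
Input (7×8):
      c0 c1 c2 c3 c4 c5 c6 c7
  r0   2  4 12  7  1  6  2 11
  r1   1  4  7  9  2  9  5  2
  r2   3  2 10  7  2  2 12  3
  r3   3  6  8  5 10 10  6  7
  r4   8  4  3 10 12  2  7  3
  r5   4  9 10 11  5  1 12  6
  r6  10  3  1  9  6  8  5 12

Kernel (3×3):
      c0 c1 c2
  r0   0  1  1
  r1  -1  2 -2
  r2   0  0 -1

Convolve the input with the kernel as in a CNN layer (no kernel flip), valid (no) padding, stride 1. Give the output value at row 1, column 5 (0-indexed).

The receptive field on the input at this output position is [9 5 2 / 2 12 3 / 10 6 7]. Elementwise product with the kernel and sum: 5·1 + 2·1 + 2·-1 + 12·2 + 3·-2 + 7·-1.

16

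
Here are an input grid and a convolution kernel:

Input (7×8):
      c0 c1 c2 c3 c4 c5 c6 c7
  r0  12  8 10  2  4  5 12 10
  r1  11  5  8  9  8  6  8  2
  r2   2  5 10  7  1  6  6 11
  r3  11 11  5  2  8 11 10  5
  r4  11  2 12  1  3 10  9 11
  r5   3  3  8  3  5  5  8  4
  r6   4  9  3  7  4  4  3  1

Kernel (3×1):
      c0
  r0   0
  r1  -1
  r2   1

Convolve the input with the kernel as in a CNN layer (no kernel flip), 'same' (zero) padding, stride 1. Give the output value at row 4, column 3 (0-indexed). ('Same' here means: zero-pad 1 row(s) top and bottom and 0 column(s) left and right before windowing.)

The receptive field on the zero-padded input at this output position is [2 / 1 / 3]. Elementwise product with the kernel and sum: 1·-1 + 3·1.

2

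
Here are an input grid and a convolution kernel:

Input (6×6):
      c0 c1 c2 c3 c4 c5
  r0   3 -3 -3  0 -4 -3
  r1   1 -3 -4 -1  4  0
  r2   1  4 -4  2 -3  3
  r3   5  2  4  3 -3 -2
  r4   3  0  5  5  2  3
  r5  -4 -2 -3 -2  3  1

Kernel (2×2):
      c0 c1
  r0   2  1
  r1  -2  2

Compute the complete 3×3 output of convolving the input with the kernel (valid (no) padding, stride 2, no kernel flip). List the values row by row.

Output[0,0]: The receptive field on the input at this output position is [3 -3 / 1 -3]. Elementwise product with the kernel and sum: 3·2 + -3·1 + 1·-2 + -3·2.

-5 0 -19
0 -8 -1
10 17 3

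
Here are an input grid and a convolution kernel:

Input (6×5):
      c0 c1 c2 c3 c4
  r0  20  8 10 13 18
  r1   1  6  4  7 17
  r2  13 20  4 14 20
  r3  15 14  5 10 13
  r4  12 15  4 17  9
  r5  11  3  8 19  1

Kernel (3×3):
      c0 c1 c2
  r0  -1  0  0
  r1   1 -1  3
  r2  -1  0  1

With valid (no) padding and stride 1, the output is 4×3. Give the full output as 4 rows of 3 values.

Output[0,0]: The receptive field on the input at this output position is [20 8 10 / 1 6 4 / 13 20 4]. Elementwise product with the kernel and sum: 20·-1 + 1·1 + 6·-1 + 4·3 + 13·-1 + 4·1.

-22 9 54
-6 48 54
-5 21 35
-9 64 2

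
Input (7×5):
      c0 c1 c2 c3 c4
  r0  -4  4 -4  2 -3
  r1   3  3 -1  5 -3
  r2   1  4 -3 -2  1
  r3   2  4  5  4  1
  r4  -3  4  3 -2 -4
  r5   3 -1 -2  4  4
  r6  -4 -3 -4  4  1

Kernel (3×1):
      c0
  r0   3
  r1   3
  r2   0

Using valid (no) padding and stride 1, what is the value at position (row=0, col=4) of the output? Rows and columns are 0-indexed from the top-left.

-18

The receptive field on the input at this output position is [-3 / -3 / 1]. Elementwise product with the kernel and sum: -3·3 + -3·3.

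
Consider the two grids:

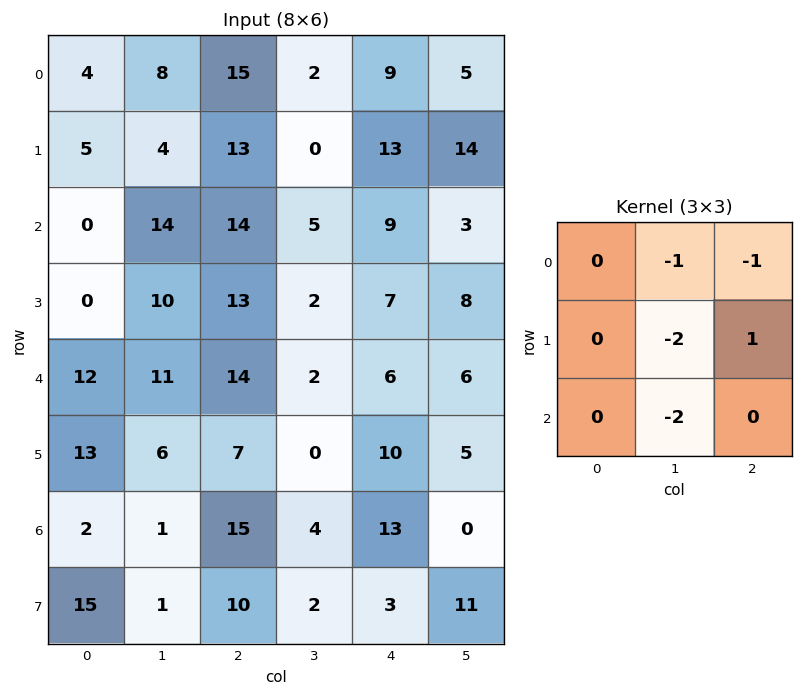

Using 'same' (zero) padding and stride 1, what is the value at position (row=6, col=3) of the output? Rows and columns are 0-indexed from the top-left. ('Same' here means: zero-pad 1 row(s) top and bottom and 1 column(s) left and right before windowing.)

-9

The receptive field on the zero-padded input at this output position is [7 0 10 / 15 4 13 / 10 2 3]. Elementwise product with the kernel and sum: 0·-1 + 10·-1 + 4·-2 + 13·1 + 2·-2.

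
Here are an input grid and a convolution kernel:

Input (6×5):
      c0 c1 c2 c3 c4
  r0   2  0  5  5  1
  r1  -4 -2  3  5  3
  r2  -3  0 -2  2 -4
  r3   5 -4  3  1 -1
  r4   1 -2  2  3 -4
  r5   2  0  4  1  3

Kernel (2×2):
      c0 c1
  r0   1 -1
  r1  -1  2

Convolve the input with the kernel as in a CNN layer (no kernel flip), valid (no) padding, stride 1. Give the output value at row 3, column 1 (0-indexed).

-1

The receptive field on the input at this output position is [-4 3 / -2 2]. Elementwise product with the kernel and sum: -4·1 + 3·-1 + -2·-1 + 2·2.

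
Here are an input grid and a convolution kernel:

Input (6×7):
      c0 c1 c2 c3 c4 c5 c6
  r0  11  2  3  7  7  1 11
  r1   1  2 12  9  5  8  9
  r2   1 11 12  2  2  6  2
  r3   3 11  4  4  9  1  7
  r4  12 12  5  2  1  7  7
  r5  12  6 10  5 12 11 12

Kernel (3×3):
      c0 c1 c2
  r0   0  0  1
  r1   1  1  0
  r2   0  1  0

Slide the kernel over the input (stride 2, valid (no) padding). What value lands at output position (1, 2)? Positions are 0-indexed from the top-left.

19

The receptive field on the input at this output position is [2 6 2 / 9 1 7 / 1 7 7]. Elementwise product with the kernel and sum: 2·1 + 9·1 + 1·1 + 7·1.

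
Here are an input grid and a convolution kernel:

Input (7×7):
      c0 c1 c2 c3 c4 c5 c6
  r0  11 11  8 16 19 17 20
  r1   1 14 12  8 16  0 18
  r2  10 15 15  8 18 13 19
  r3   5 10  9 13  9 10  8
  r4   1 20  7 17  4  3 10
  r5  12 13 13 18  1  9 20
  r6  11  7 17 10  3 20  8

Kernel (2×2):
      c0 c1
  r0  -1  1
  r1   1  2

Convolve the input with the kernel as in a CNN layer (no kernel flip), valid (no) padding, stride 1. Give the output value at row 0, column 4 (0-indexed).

The receptive field on the input at this output position is [19 17 / 16 0]. Elementwise product with the kernel and sum: 19·-1 + 17·1 + 16·1 + 0·2.

14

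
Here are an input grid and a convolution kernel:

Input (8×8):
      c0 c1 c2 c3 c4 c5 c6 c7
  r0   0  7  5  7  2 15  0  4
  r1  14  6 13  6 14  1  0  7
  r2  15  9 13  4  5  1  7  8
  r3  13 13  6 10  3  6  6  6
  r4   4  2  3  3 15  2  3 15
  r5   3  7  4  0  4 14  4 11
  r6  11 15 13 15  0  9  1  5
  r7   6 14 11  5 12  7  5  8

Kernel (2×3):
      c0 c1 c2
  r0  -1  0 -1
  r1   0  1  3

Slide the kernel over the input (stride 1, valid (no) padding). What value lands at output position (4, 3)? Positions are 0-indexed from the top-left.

41

The receptive field on the input at this output position is [3 15 2 / 0 4 14]. Elementwise product with the kernel and sum: 3·-1 + 2·-1 + 4·1 + 14·3.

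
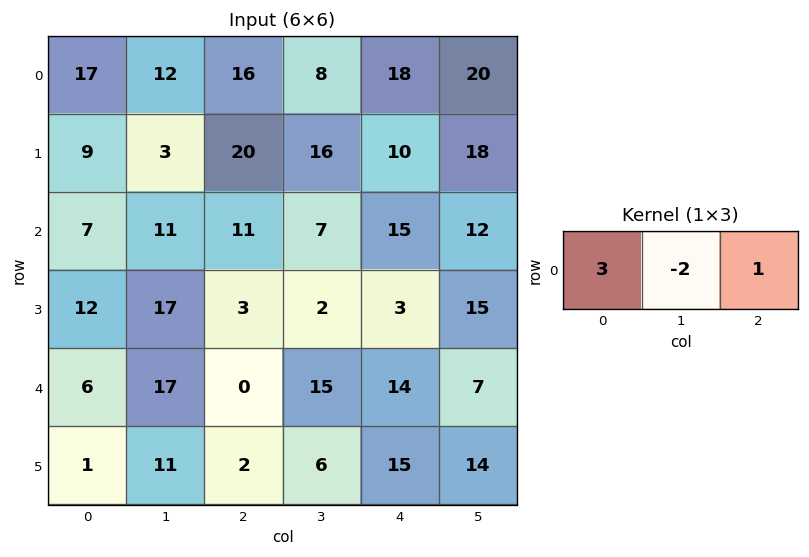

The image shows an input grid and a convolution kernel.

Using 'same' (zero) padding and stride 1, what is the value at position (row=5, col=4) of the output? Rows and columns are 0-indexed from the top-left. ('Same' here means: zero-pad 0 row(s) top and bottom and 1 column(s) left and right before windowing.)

The receptive field on the zero-padded input at this output position is [6 15 14]. Elementwise product with the kernel and sum: 6·3 + 15·-2 + 14·1.

2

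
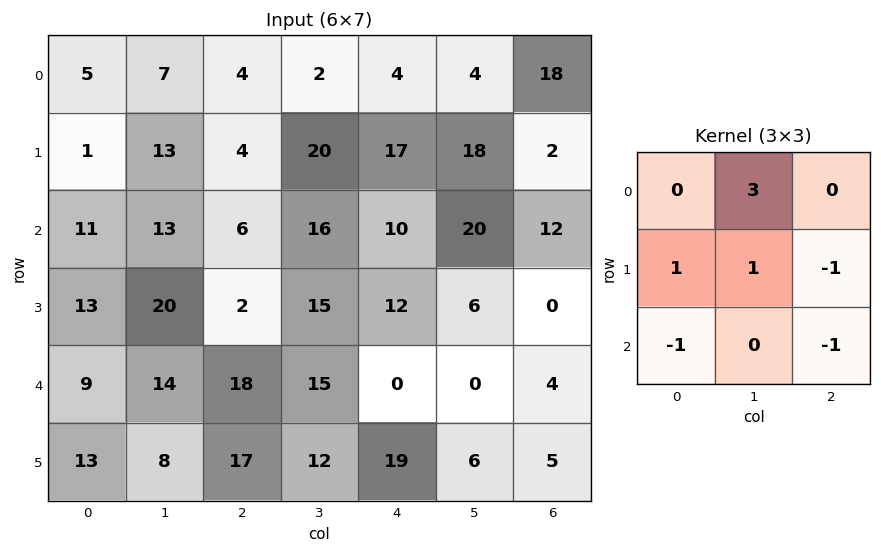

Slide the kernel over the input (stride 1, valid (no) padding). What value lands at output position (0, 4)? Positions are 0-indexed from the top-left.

23

The receptive field on the input at this output position is [4 4 18 / 17 18 2 / 10 20 12]. Elementwise product with the kernel and sum: 4·3 + 17·1 + 18·1 + 2·-1 + 10·-1 + 12·-1.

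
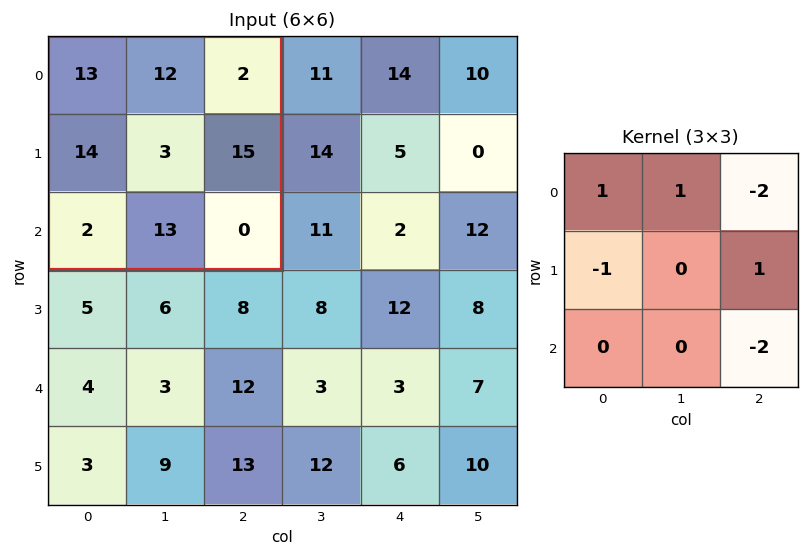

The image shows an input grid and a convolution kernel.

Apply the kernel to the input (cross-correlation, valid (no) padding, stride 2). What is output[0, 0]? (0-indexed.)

22

The receptive field on the input at this output position is [13 12 2 / 14 3 15 / 2 13 0]. Elementwise product with the kernel and sum: 13·1 + 12·1 + 2·-2 + 14·-1 + 15·1 + 0·-2.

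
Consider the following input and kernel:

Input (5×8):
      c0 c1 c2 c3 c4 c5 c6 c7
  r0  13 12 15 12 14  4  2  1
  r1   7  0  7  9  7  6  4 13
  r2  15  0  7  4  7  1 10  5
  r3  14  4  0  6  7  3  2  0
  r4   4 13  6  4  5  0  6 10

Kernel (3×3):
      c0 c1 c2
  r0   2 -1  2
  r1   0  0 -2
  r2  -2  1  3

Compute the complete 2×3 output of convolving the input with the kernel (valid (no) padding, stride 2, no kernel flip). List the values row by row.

Output[0,0]: The receptive field on the input at this output position is [13 12 15 / 7 0 7 / 15 0 7]. Elementwise product with the kernel and sum: 13·2 + 12·-1 + 15·2 + 7·-2 + 15·-2 + 0·1 + 7·3.

21 43 37
67 17 37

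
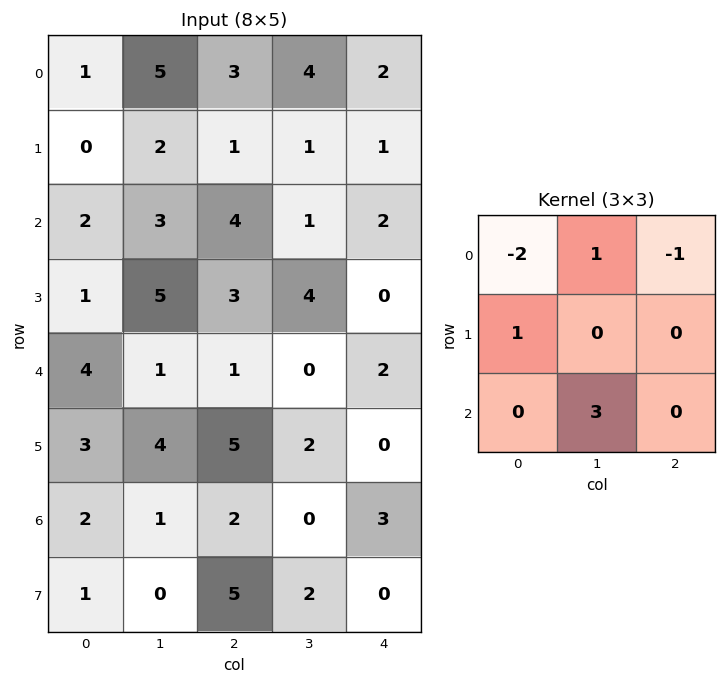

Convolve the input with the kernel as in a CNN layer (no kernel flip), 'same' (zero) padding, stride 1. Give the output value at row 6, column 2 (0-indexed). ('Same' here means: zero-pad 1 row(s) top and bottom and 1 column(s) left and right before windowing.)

The receptive field on the zero-padded input at this output position is [4 5 2 / 1 2 0 / 0 5 2]. Elementwise product with the kernel and sum: 4·-2 + 5·1 + 2·-1 + 1·1 + 5·3.

11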